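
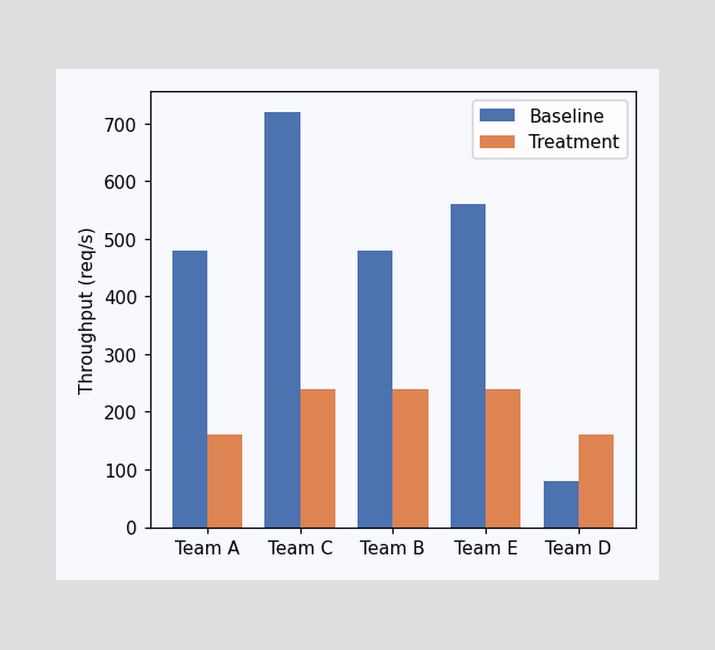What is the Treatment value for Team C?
240req/s

The Treatment bar at Team C reaches 240req/s on the y-axis.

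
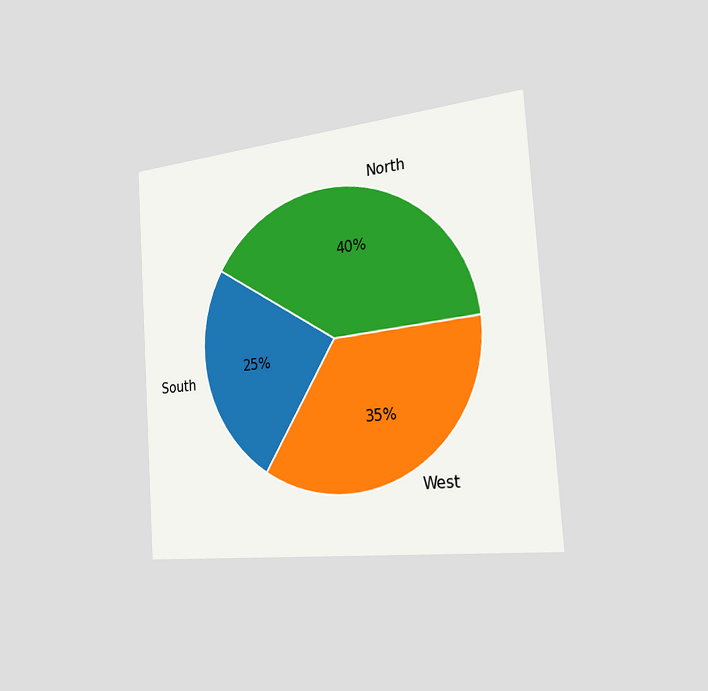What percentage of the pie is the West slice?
35%

The chart is tilted about 4° counter-clockwise and viewed slightly from the right. The West slice takes up 35% of the pie.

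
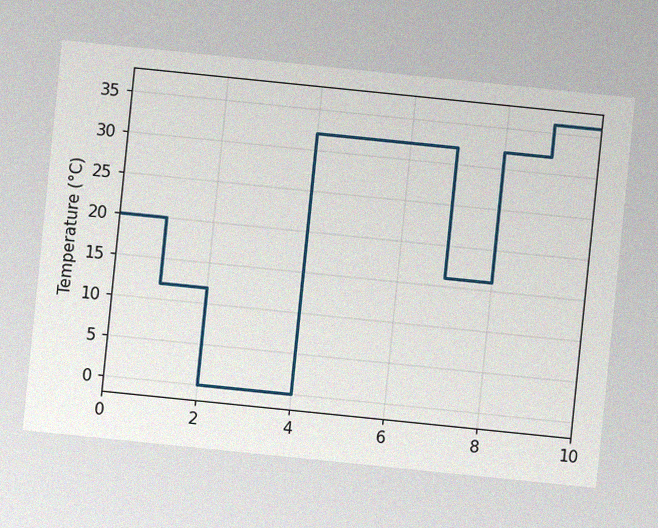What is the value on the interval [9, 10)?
36°C

The chart is tilted about 6° clockwise, with some photo noise. On [9, 10) the step sits at 36°C.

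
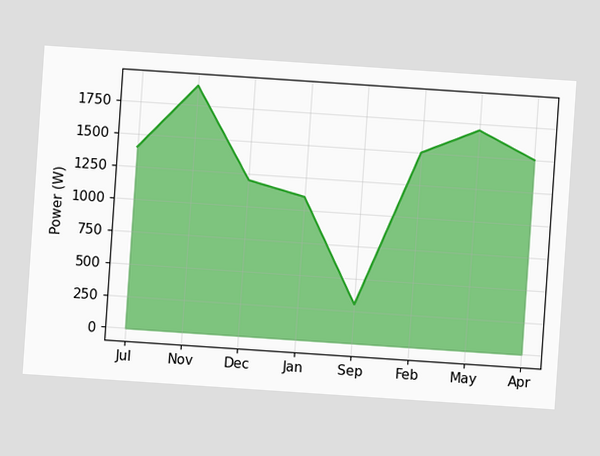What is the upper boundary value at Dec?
The chart is tilted about 4° clockwise. At Dec the upper boundary is at 1200W.

1200W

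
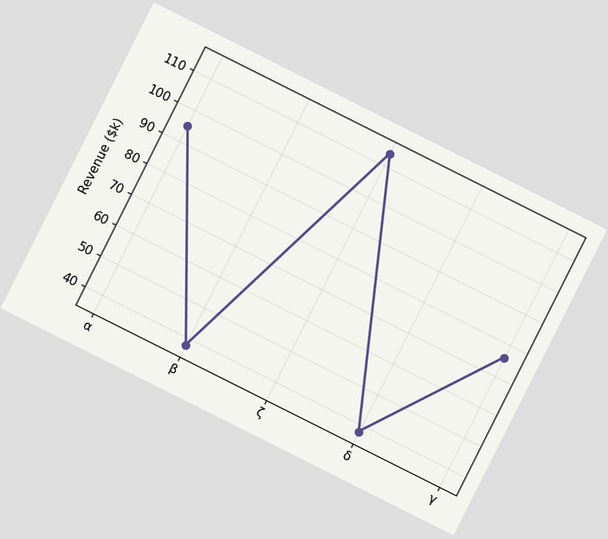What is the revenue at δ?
$38k

The chart is tilted about 27° clockwise. At δ, the line is at $38k.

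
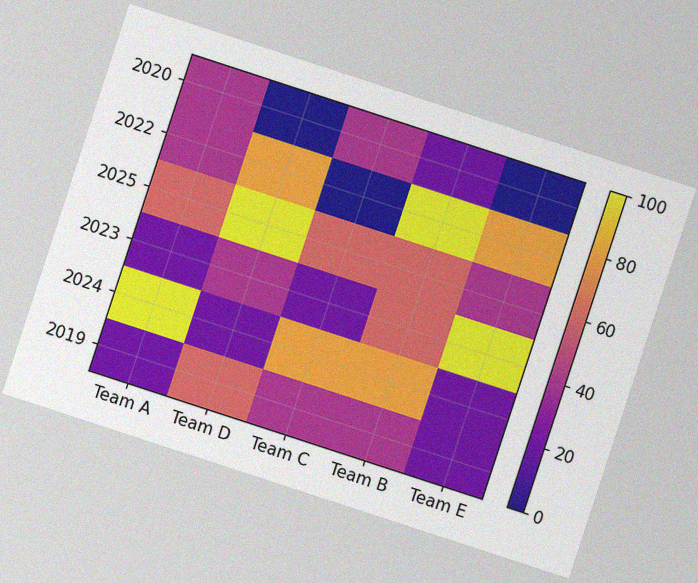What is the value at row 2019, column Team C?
The chart is tilted about 18° clockwise, with some photo noise. Matching cell (2019, Team C) against the colorbar gives 40.

40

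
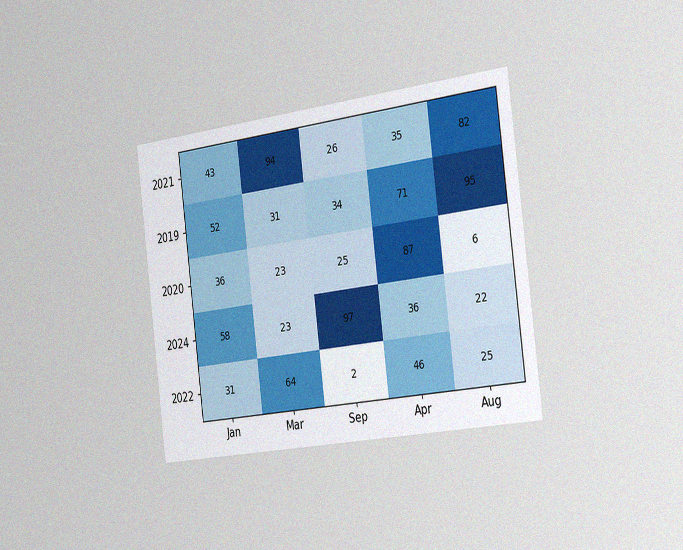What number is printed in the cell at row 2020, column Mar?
23

The chart is tilted about 7° counter-clockwise and viewed slightly from the right, with some photo noise. The (2020, Mar) cell reads 23.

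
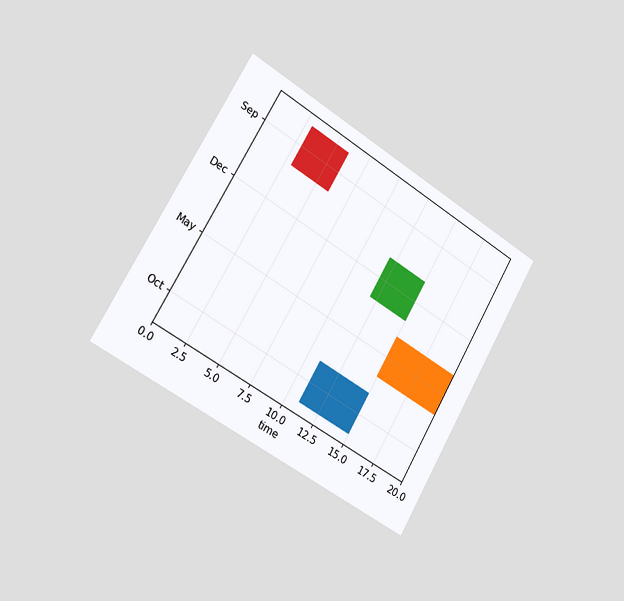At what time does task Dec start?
12

The chart is tilted about 30° clockwise and viewed slightly from the left. The Dec bar begins at t=12.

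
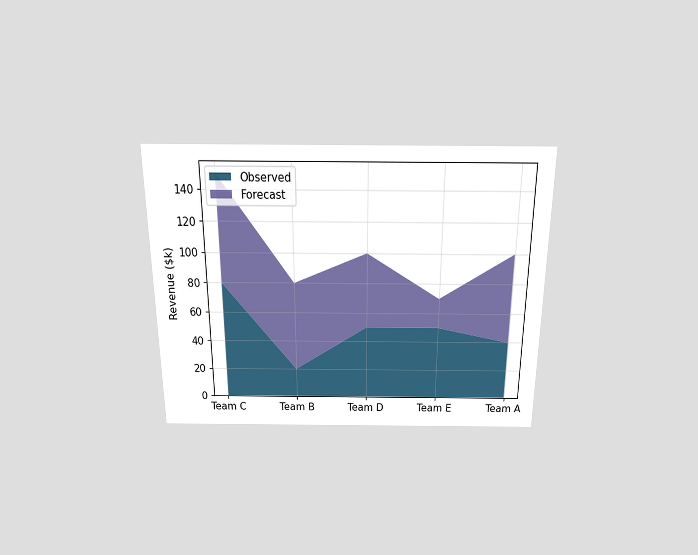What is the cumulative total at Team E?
$70k

The chart is viewed slightly from above. The stacked total at Team E reaches $70k.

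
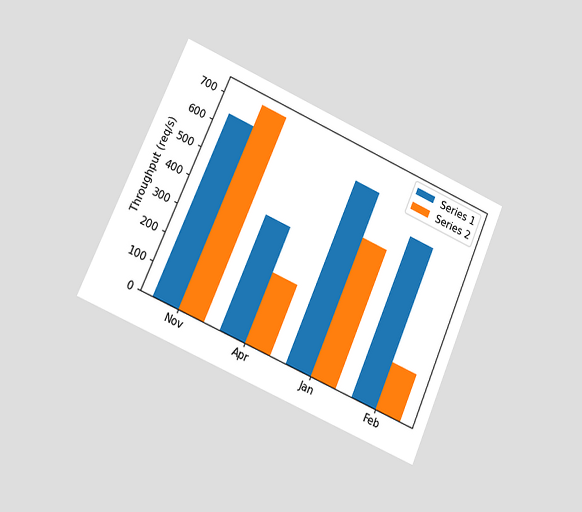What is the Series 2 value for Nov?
720req/s

The chart is tilted about 24° clockwise and viewed at a slight angle. The Series 2 bar at Nov reaches 720req/s on the y-axis.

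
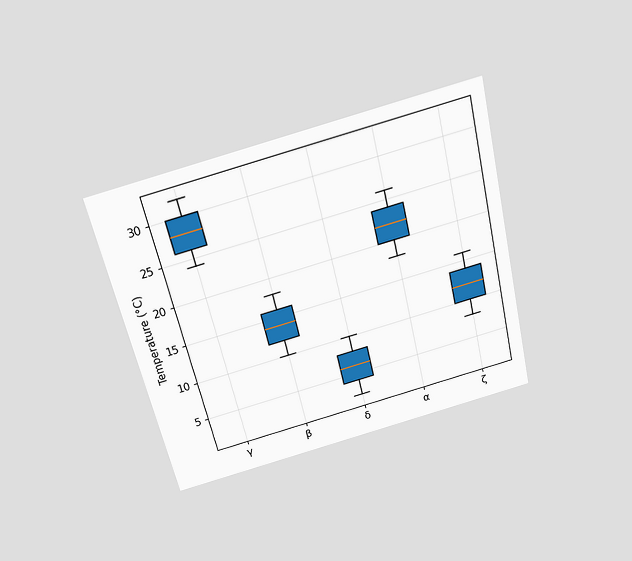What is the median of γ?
The chart is tilted about 13° counter-clockwise and viewed slightly from above. The median line in the γ box sits at 28°C.

28°C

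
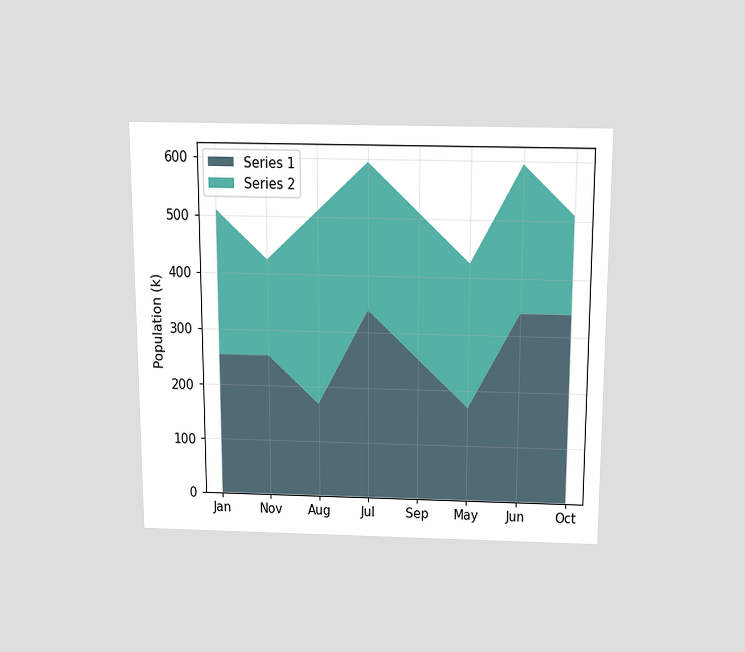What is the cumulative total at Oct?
510k

The chart is viewed slightly from above. The stacked total at Oct reaches 510k.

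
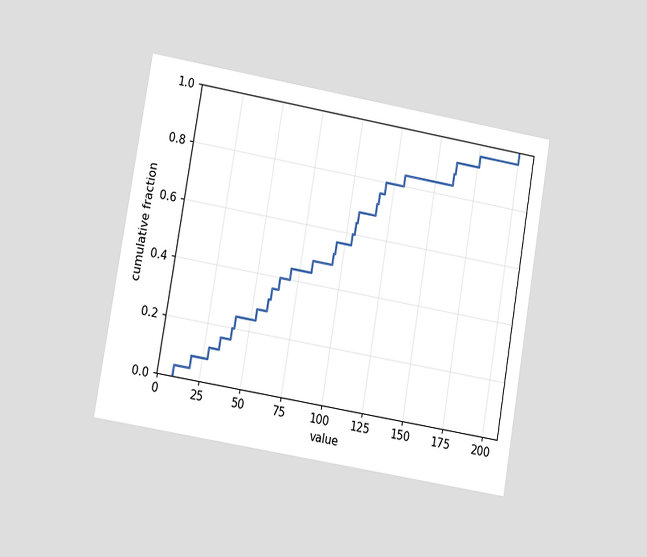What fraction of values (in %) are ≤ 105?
64%

The chart is tilted about 10° clockwise and viewed at a slight angle. At x=105 the ECDF step is at 64%.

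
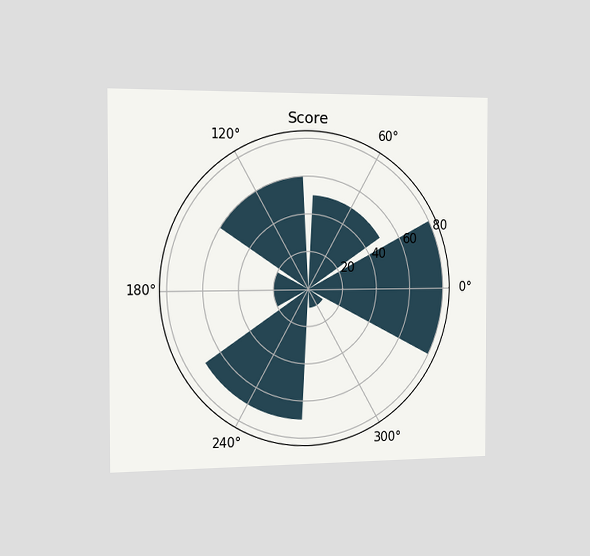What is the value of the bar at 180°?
The chart is viewed slightly from the left. The bar at 180° reaches 20 on the radial axis.

20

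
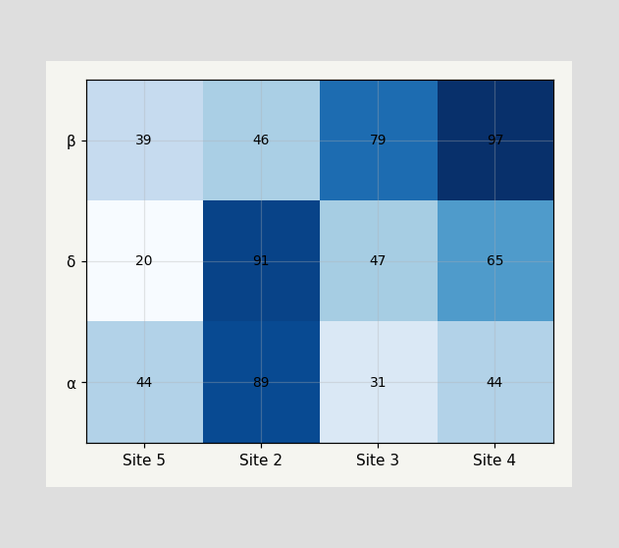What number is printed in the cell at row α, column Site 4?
44

The (α, Site 4) cell reads 44.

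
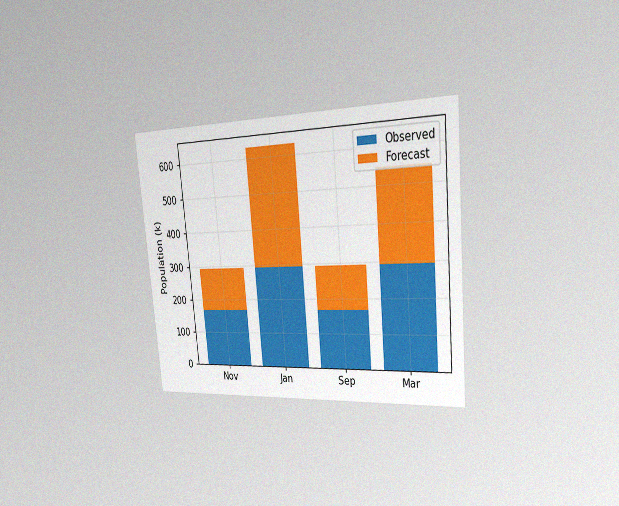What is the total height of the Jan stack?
630k

The chart is tilted about 5° counter-clockwise and viewed slightly from the right, with some photo noise. The Jan stack's top reaches 630k on the y-axis.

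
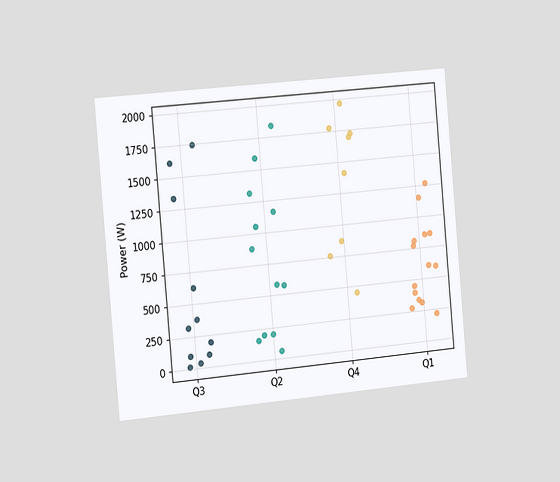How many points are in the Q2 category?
12

The chart is tilted about 5° counter-clockwise and viewed slightly from the left. Counting the markers in the Q2 column gives 12.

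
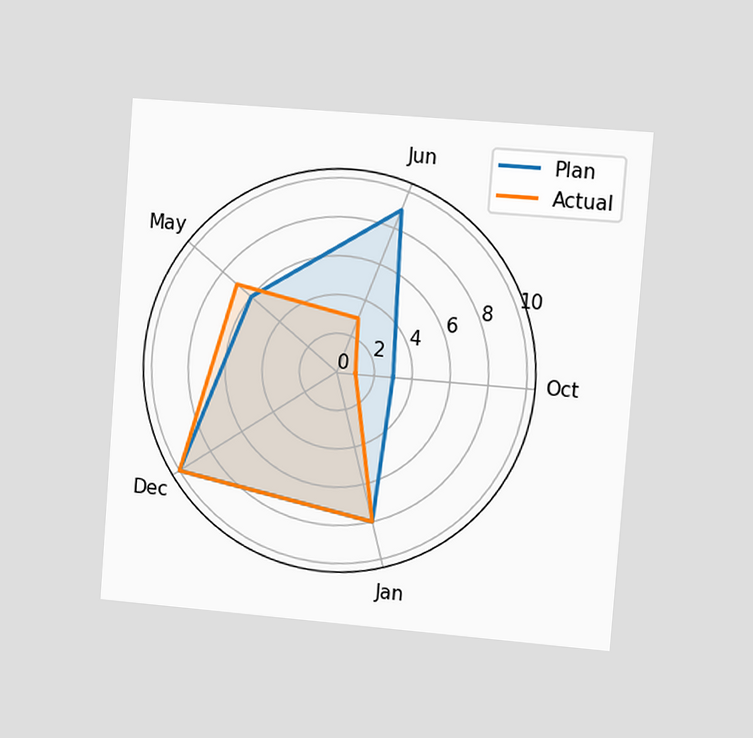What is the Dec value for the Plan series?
10

The chart is tilted about 4° clockwise and viewed slightly from the right. On the Dec axis, Plan reaches 10.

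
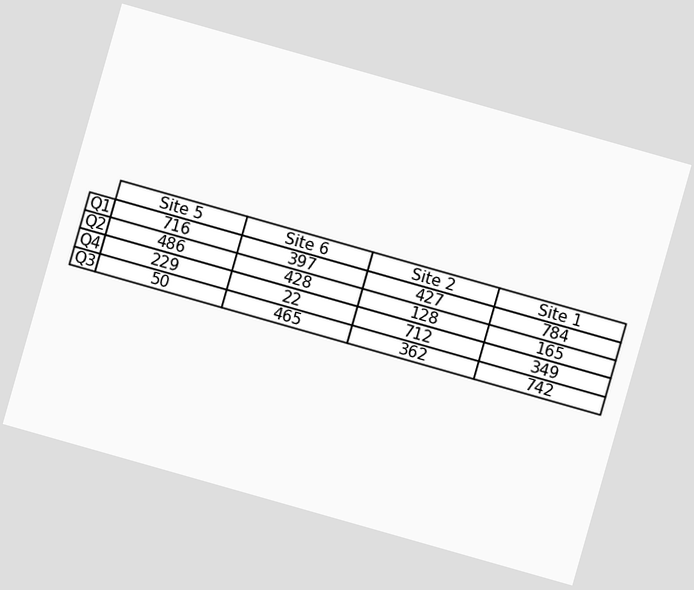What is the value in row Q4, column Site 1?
The chart is tilted about 16° clockwise. The (Q4, Site 1) cell reads 349.

349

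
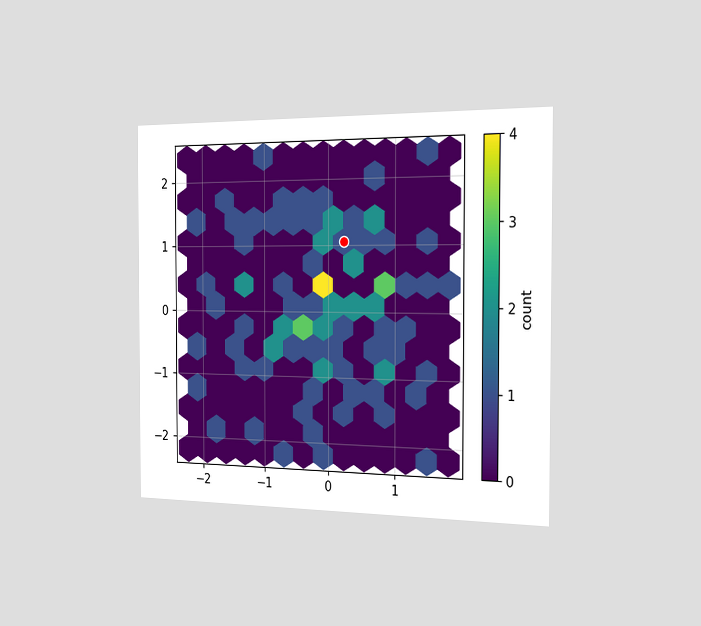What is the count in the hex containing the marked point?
1

The chart is viewed slightly from the right. The marked hex reads 1 on the colorbar.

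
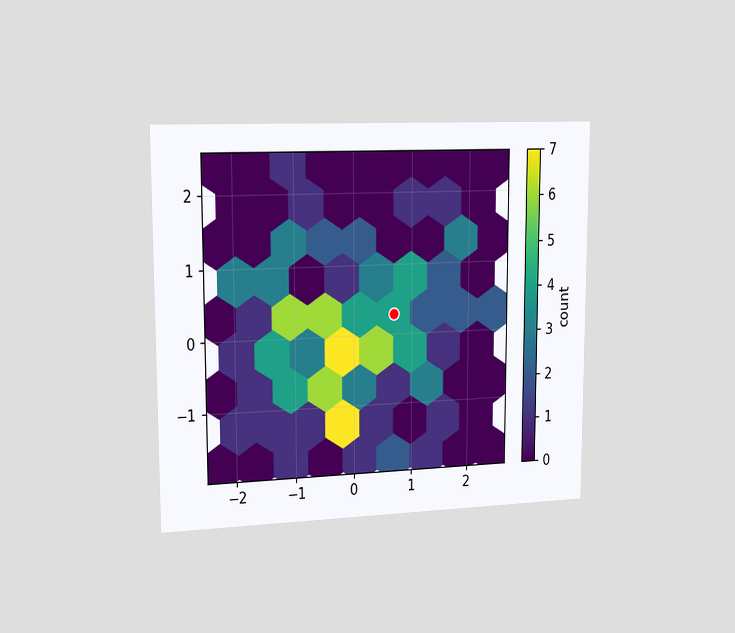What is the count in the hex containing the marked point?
The chart is viewed slightly from the left. The marked hex reads 4 on the colorbar.

4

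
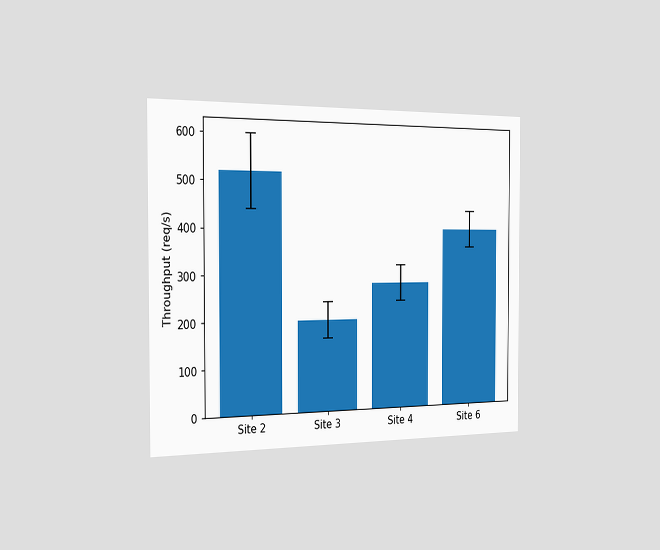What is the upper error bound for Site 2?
The chart is viewed slightly from the left. The Site 2 bar's upper whisker reaches 600req/s.

600req/s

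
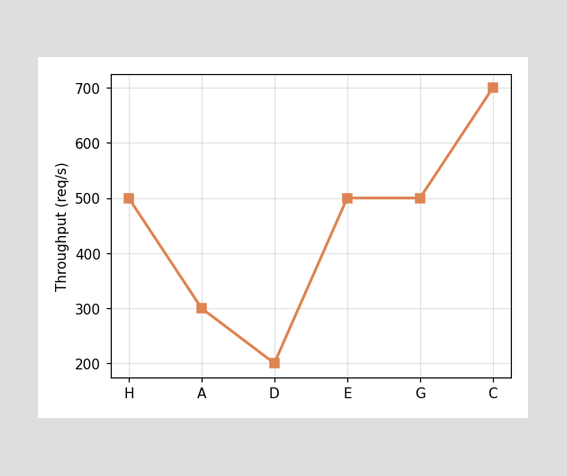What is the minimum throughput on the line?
The lowest point is at D, and reading across to the y-axis gives 200req/s.

200req/s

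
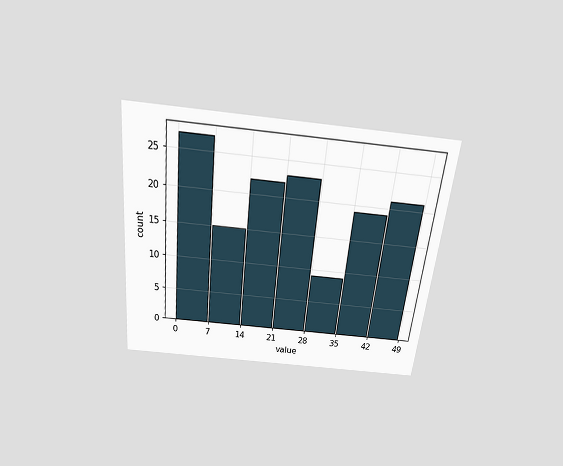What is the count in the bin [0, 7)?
27

The chart is tilted about 6° clockwise and viewed slightly from above. The [0, 7) bin has height 27.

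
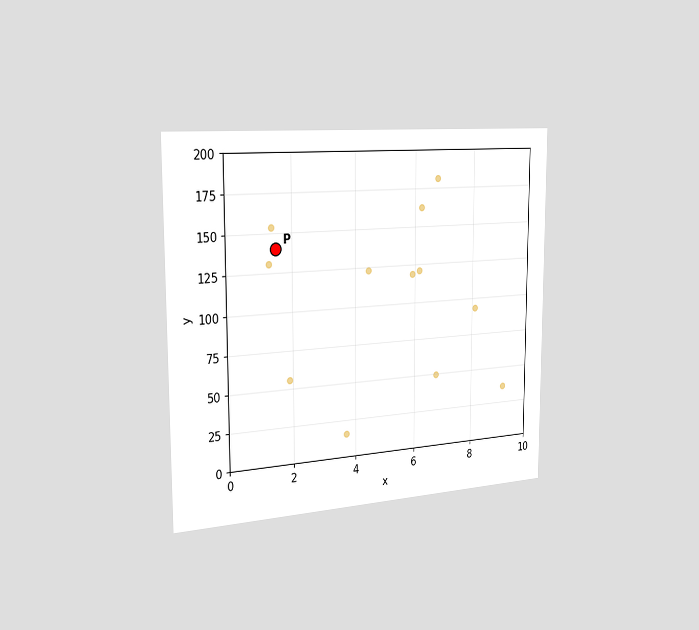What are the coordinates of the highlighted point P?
The chart is viewed slightly from the left. Following the gridlines from P to each axis, P sits at (1.5, 140).

(1.5, 140)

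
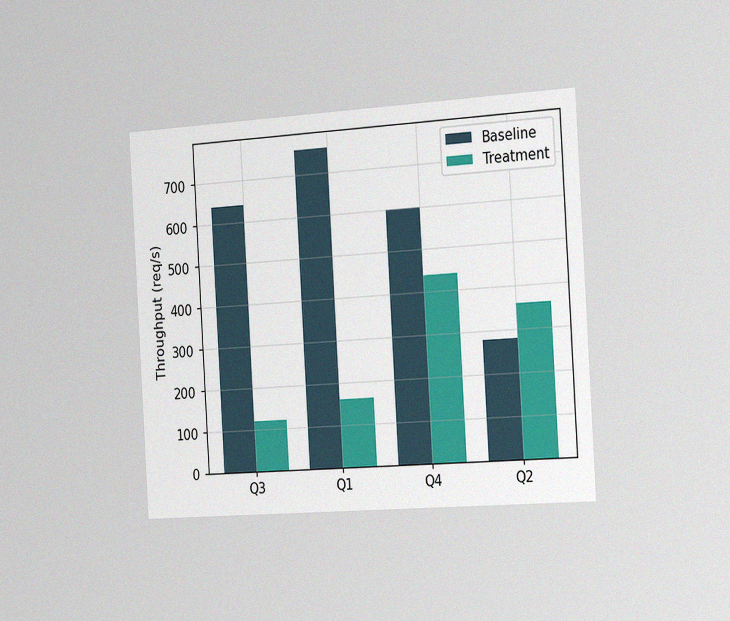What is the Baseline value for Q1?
760req/s

The chart is tilted about 3° counter-clockwise and viewed slightly from the right, with some photo noise. The Baseline bar at Q1 reaches 760req/s on the y-axis.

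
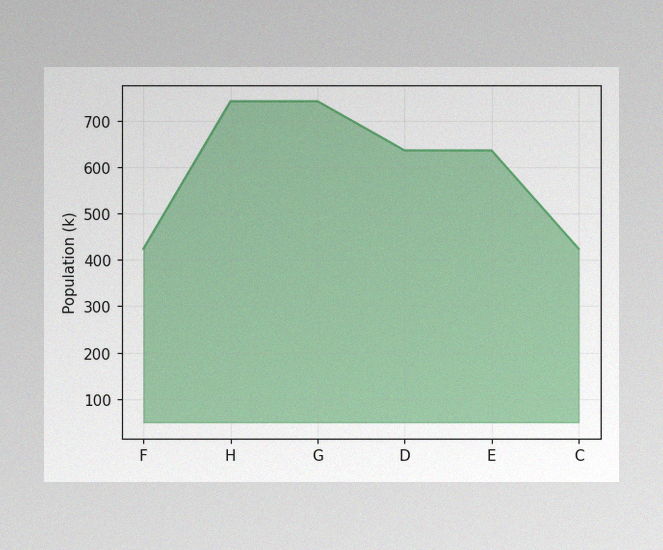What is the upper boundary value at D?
636k

The image has some photo noise and uneven lighting. At D the upper boundary is at 636k.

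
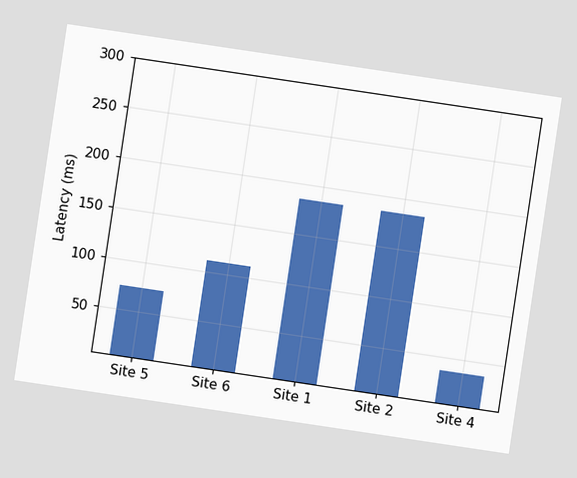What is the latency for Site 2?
The chart is tilted about 8° clockwise. Reading along the chart's y-axis, the Site 2 bar reaches 185ms.

185ms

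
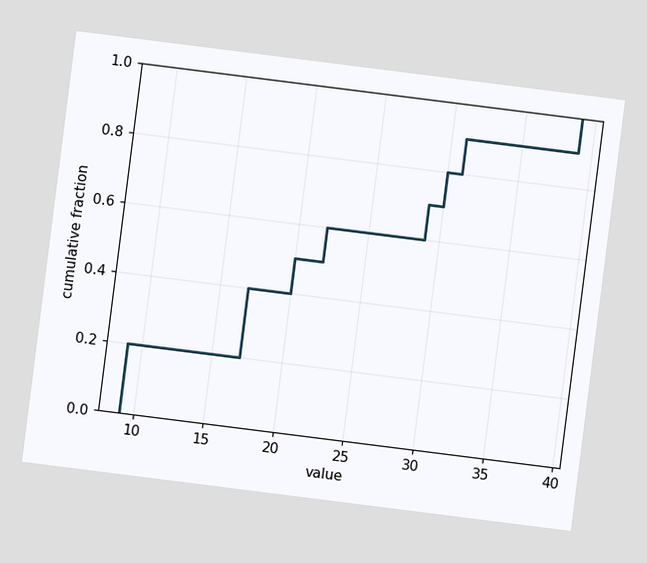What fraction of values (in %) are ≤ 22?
60%

The chart is tilted about 7° clockwise. At x=22 the ECDF step is at 60%.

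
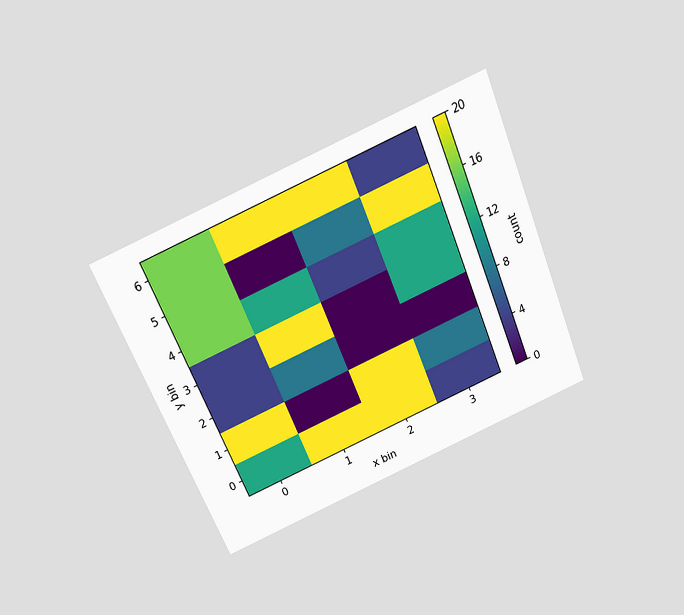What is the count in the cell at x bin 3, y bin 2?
0

The chart is tilted about 23° counter-clockwise and viewed slightly from above. Matching the cell (3, 2) against the colorbar gives 0.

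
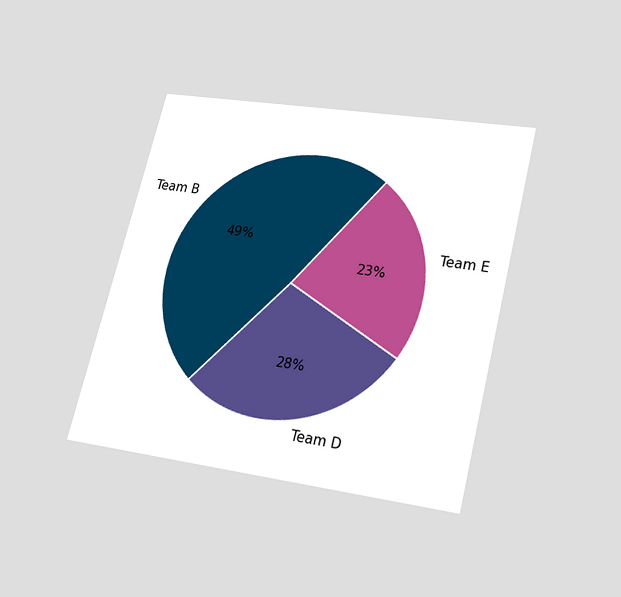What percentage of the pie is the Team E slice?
The chart is tilted about 14° clockwise and viewed slightly from below. The Team E slice takes up 23% of the pie.

23%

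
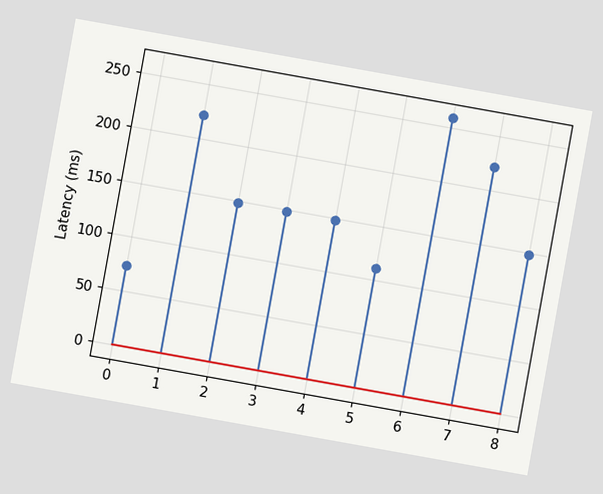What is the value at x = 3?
148ms

The chart is tilted about 10° clockwise. The stem at x=3 reaches 148ms.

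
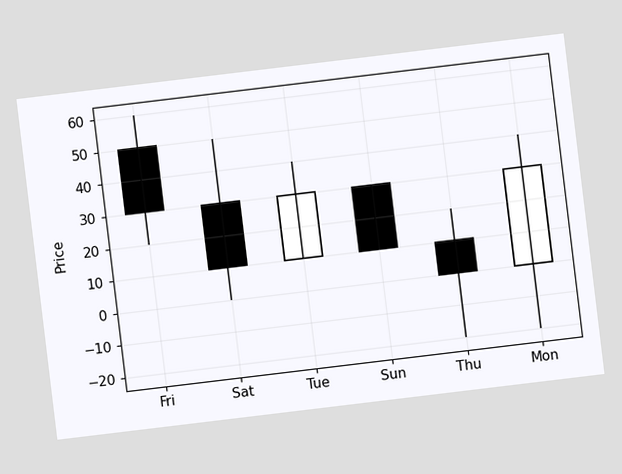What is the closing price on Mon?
30

The chart is tilted about 7° counter-clockwise. The Mon candle closes at 30.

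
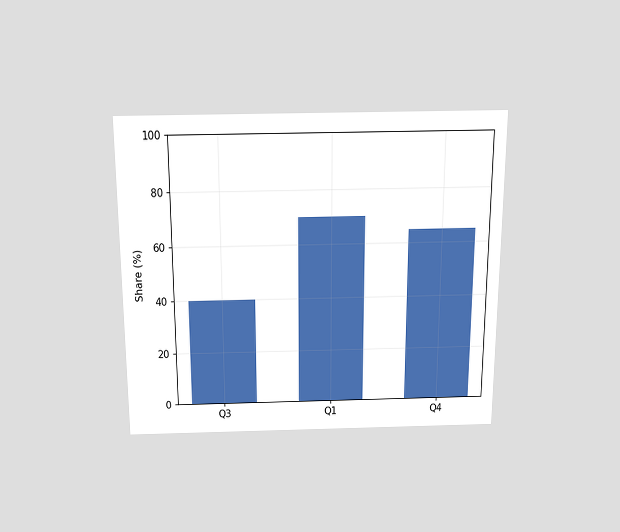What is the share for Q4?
65%

The chart is viewed slightly from above. Reading along the chart's y-axis, the Q4 bar reaches 65%.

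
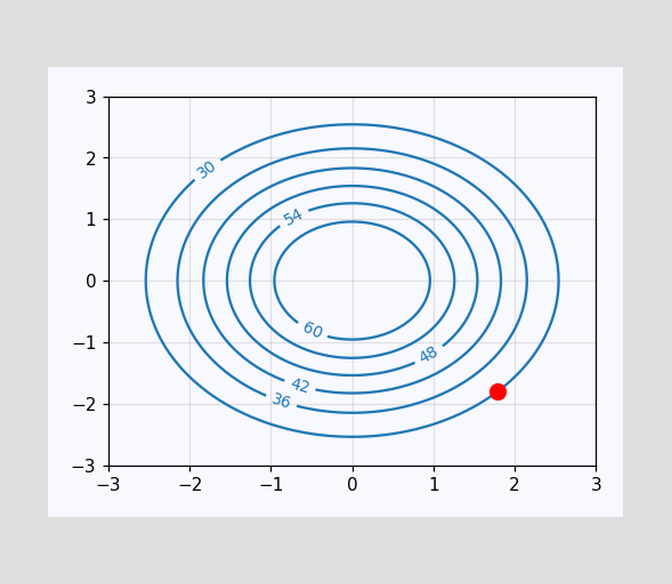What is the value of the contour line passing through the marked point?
The marked point sits on the contour labelled 30.

30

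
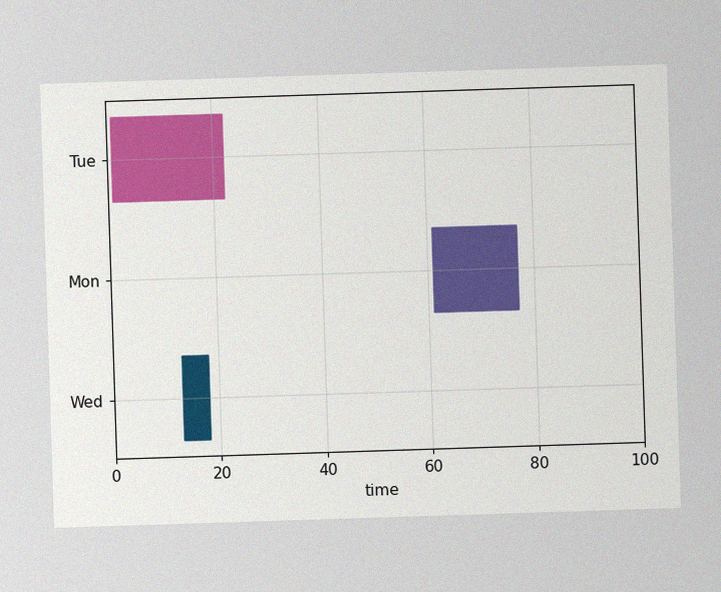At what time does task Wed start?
The image has some photo noise and uneven lighting. The Wed bar begins at t=13.

13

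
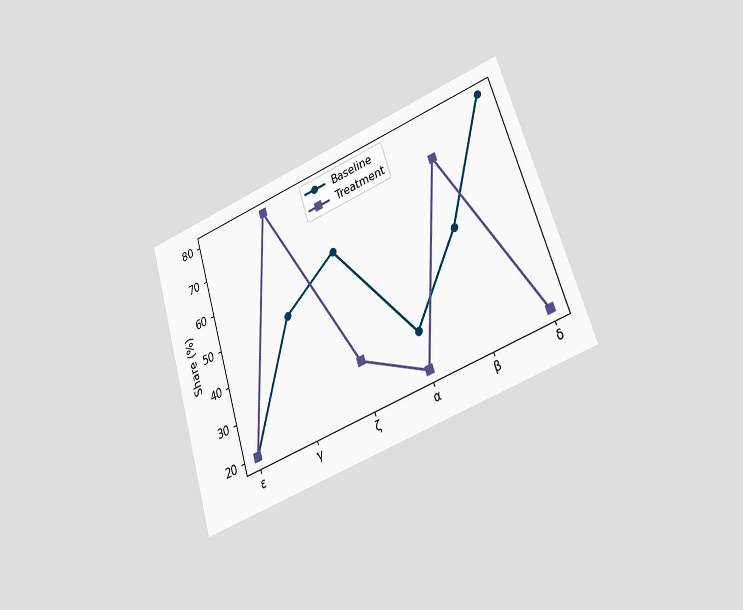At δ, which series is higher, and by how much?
Baseline, by 60%

The chart is tilted about 18° counter-clockwise and viewed at a slight angle. At δ, Baseline sits above the other line by 60%.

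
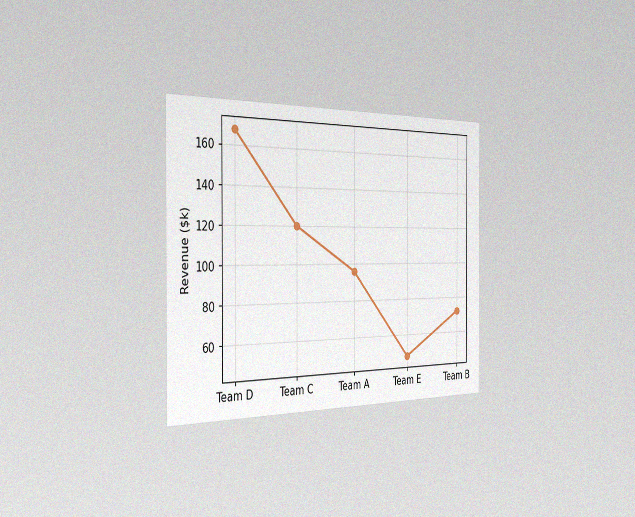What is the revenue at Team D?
The chart is viewed slightly from the left, with some photo noise. At Team D, the line is at $168k.

$168k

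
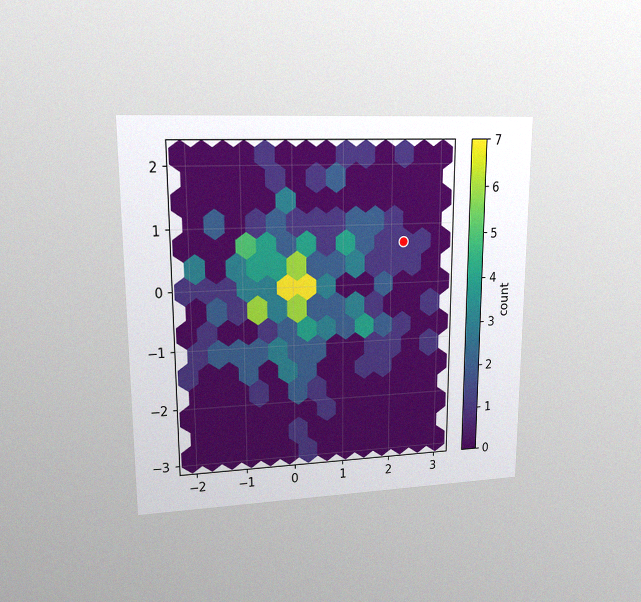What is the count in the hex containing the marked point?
The chart is viewed at a slight angle, with some photo noise. The marked hex reads 1 on the colorbar.

1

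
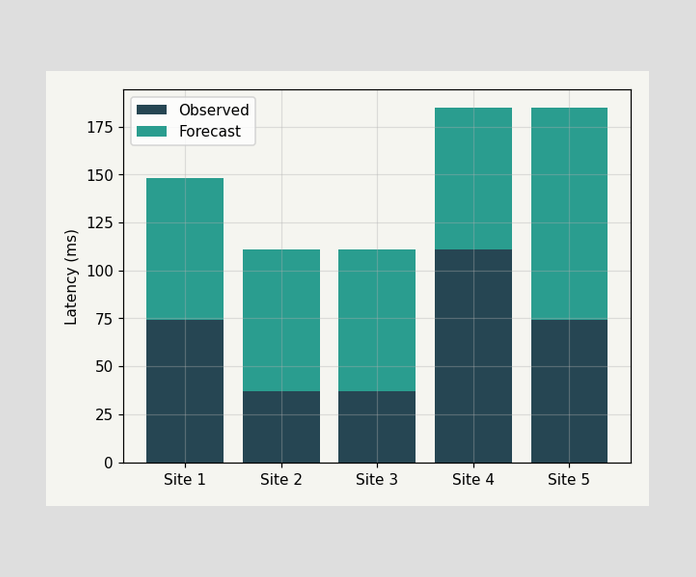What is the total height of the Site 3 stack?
The Site 3 stack's top reaches 111ms on the y-axis.

111ms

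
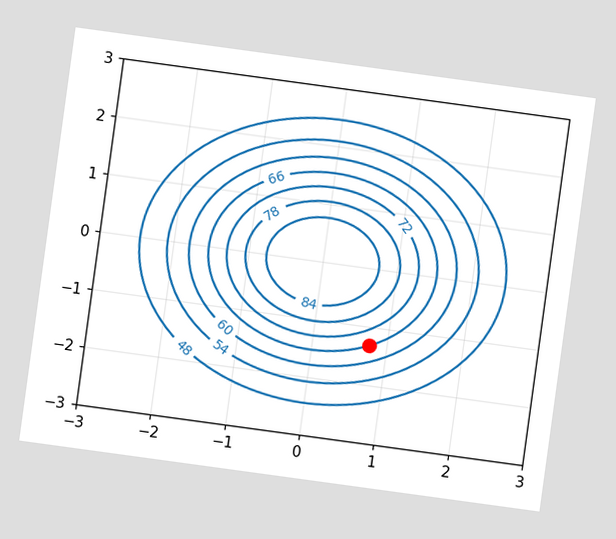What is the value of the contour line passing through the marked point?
The chart is tilted about 8° clockwise. The marked point sits on the contour labelled 66.

66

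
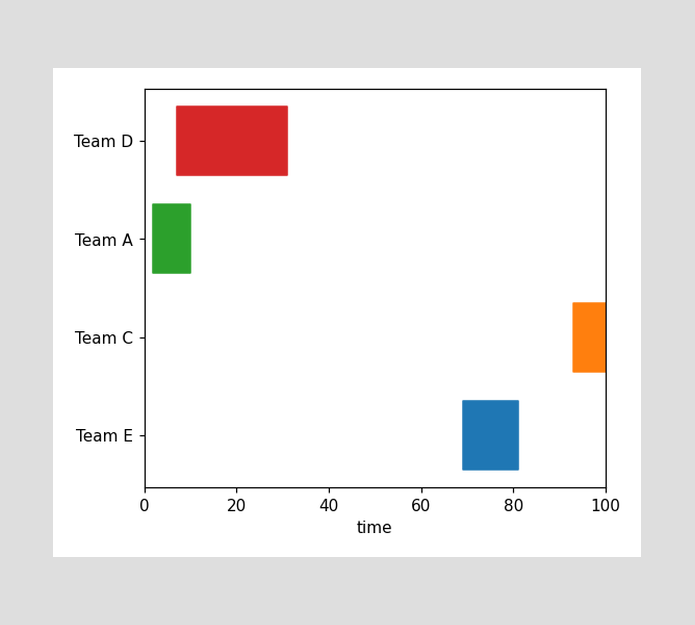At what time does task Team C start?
93

The Team C bar begins at t=93.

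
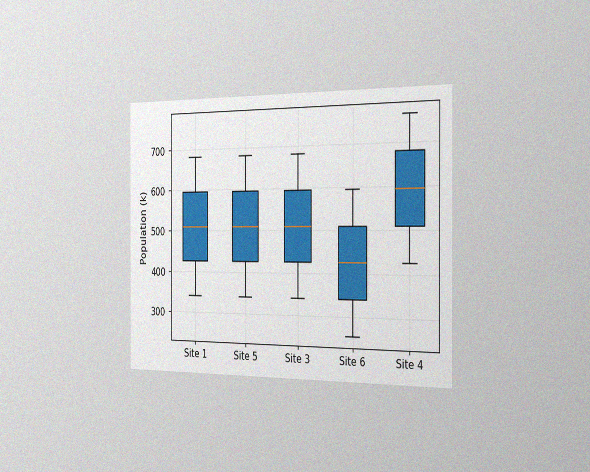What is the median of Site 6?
The chart is viewed slightly from the right, with some photo noise. The median line in the Site 6 box sits at 425k.

425k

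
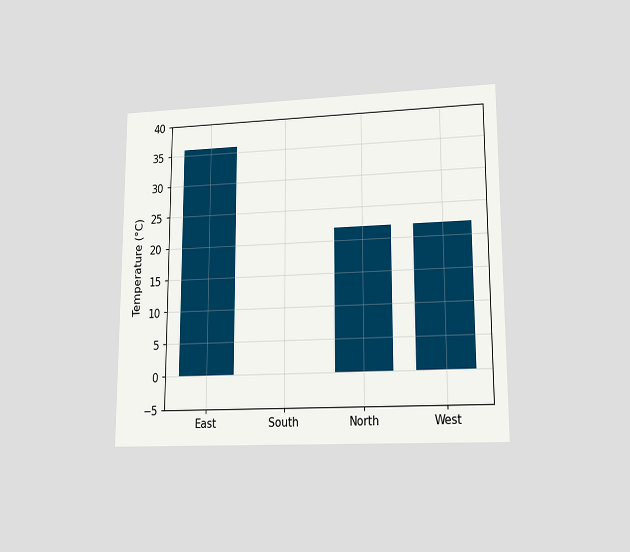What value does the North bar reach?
The chart is viewed at a slight angle. Reading along the chart's y-axis, the North bar reaches 22°C.

22°C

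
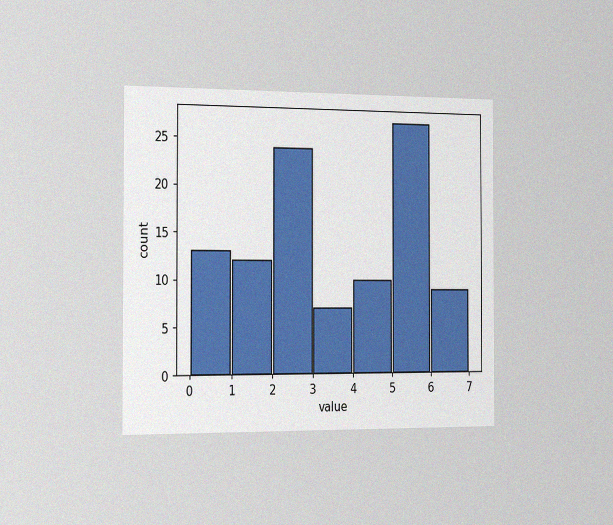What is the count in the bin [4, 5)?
10

The chart is viewed slightly from the left, with some photo noise. The [4, 5) bin has height 10.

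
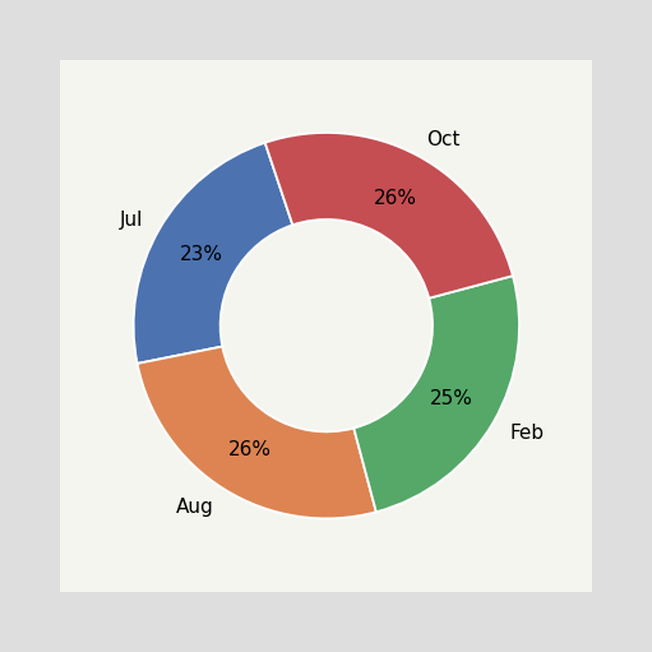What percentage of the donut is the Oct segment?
26%

The Oct segment takes up 26% of the ring.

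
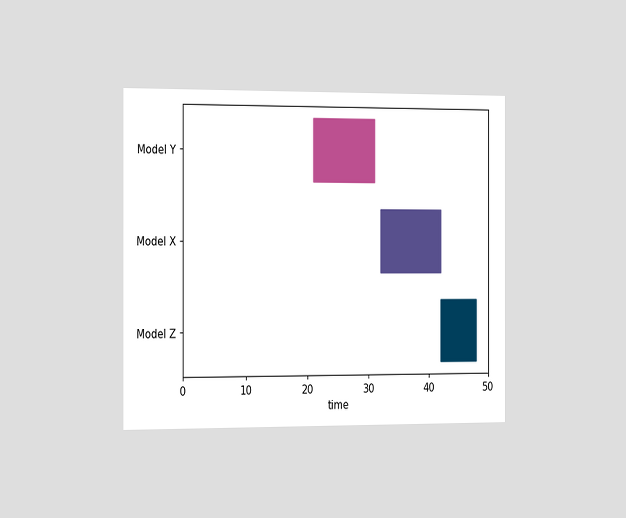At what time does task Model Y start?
The chart is viewed slightly from the left. The Model Y bar begins at t=21.

21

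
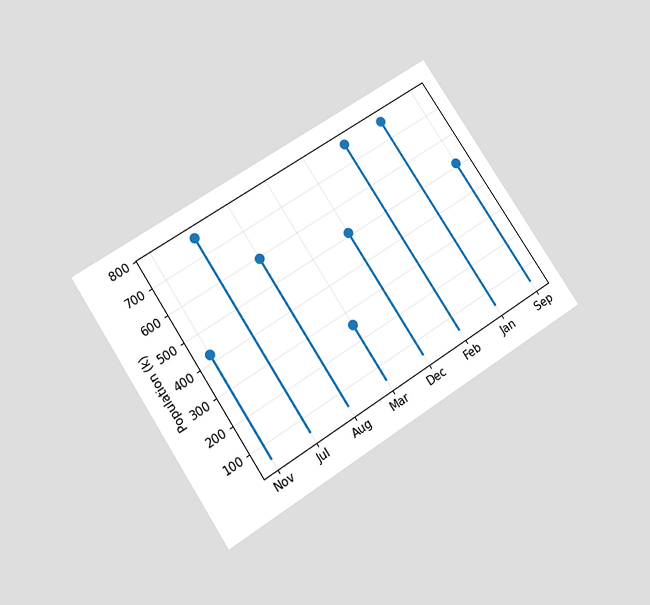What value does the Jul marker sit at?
The chart is tilted about 33° counter-clockwise and viewed slightly from below. The Jul marker sits at 765k.

765k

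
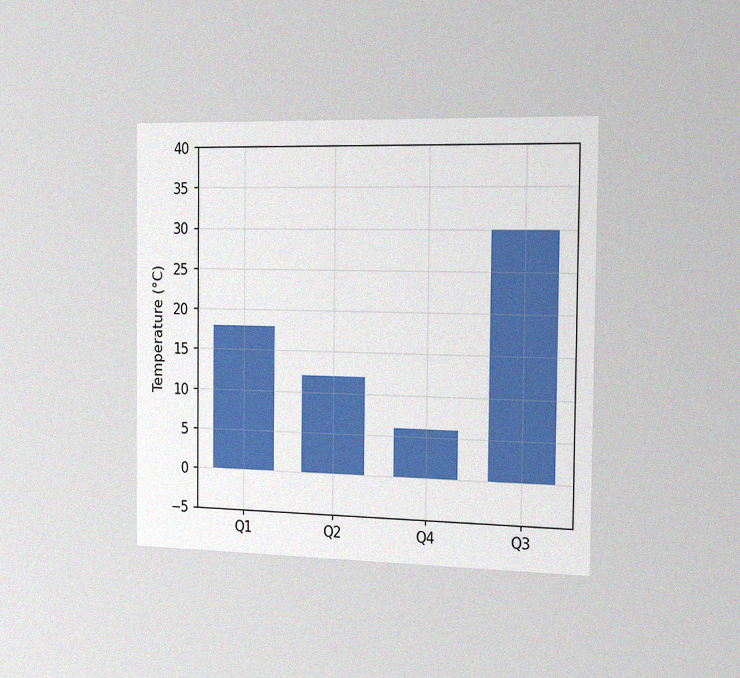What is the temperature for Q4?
The chart is viewed slightly from the right, with some photo noise. Reading along the chart's y-axis, the Q4 bar reaches 6°C.

6°C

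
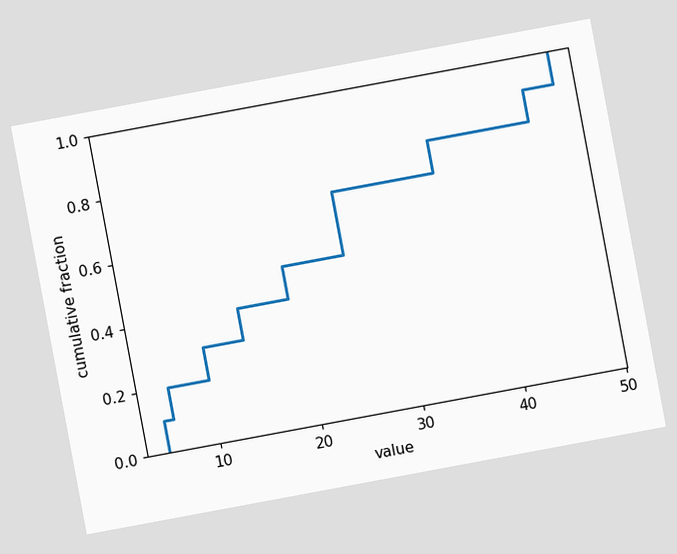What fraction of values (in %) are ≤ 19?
50%

The chart is tilted about 11° counter-clockwise. At x=19 the ECDF step is at 50%.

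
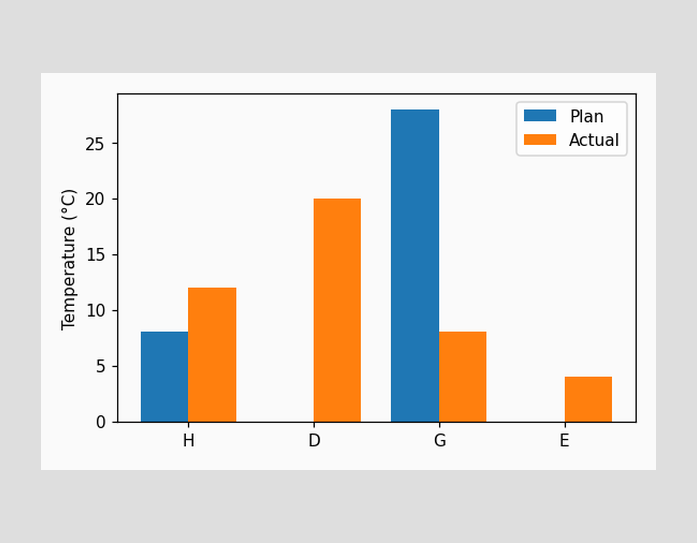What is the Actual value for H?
12°C

The Actual bar at H reaches 12°C on the y-axis.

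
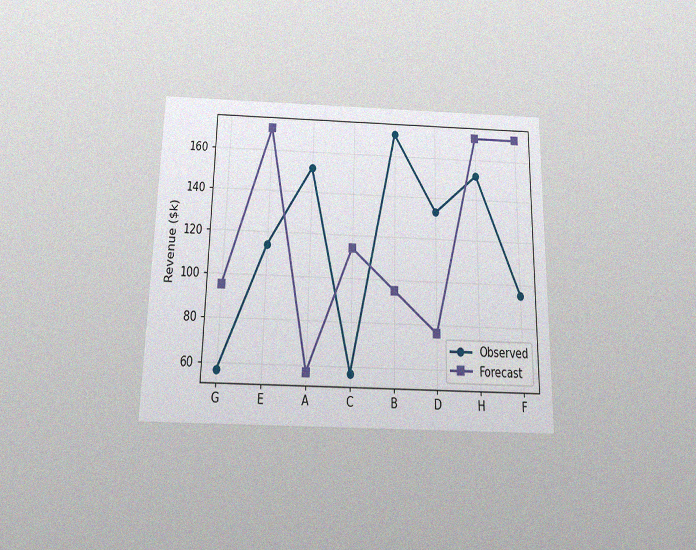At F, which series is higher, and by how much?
The chart is viewed slightly from below, with some photo noise. At F, Forecast sits above the other line by $76k.

Forecast, by $76k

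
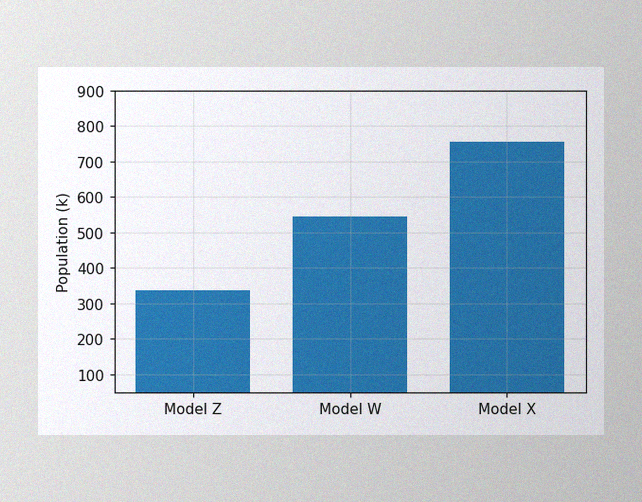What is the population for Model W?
The image has some photo noise and uneven lighting. Reading along the chart's y-axis, the Model W bar reaches 546k.

546k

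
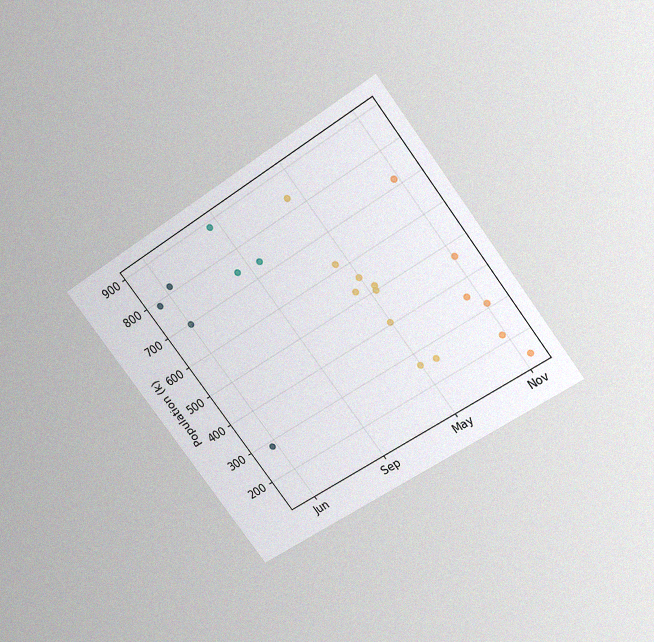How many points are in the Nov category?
The chart is tilted about 37° counter-clockwise and viewed slightly from above, with some photo noise. Counting the markers in the Nov column gives 6.

6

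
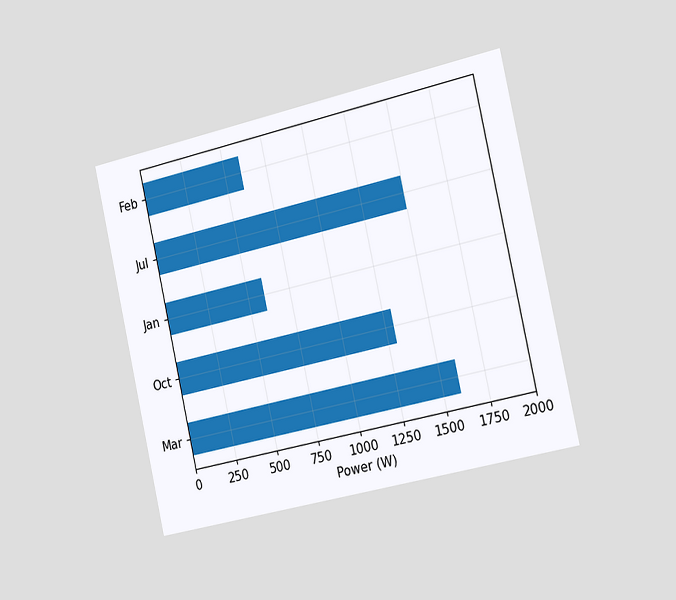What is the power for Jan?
600W

The chart is tilted about 13° counter-clockwise and viewed slightly from the right. Reading along the chart's x-axis, the Jan bar reaches 600W.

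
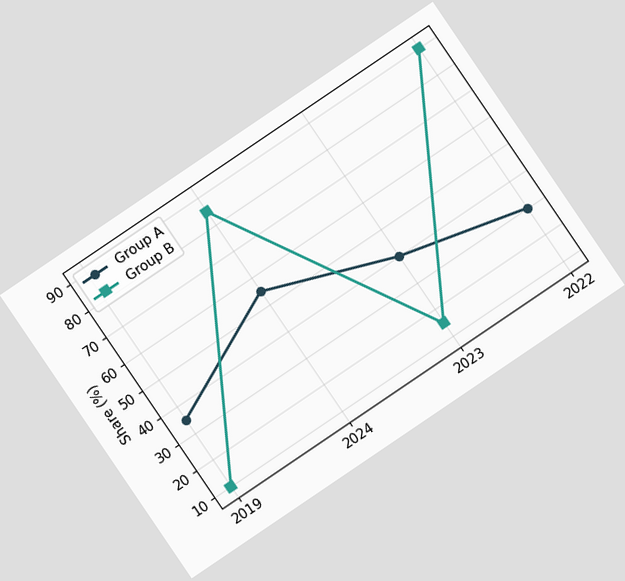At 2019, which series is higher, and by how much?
The chart is tilted about 34° counter-clockwise. At 2019, Group A sits above the other line by 25%.

Group A, by 25%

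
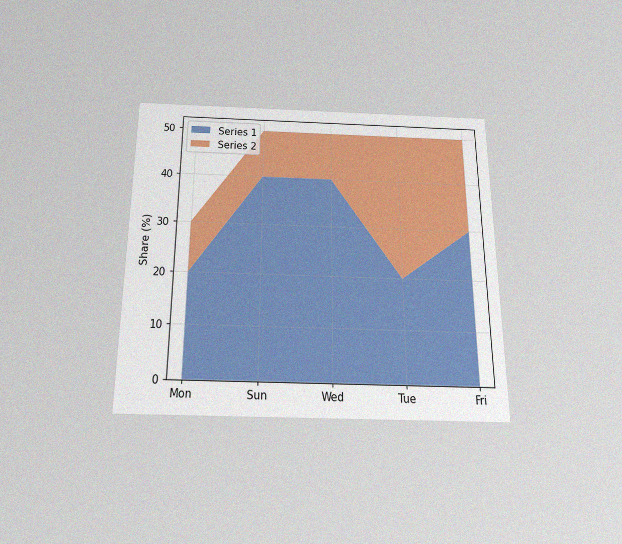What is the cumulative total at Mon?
The chart is viewed slightly from below, with some photo noise. The stacked total at Mon reaches 30%.

30%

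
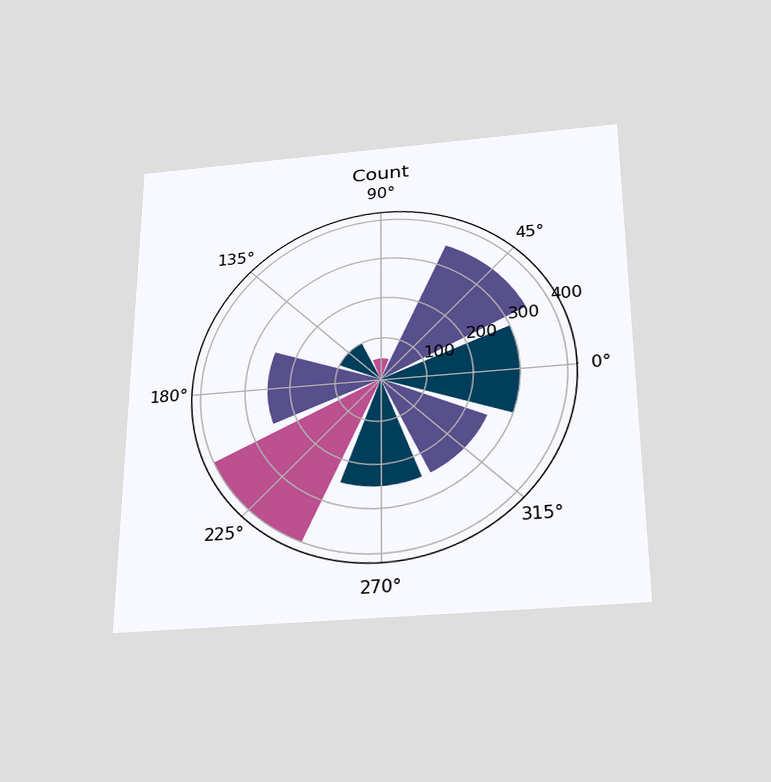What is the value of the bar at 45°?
350

The chart is viewed slightly from below. The bar at 45° reaches 350 on the radial axis.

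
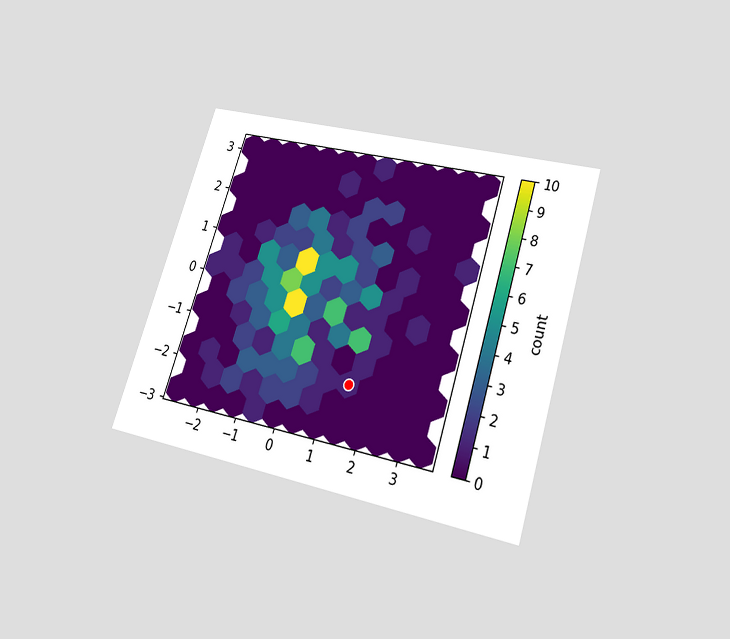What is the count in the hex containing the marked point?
The chart is tilted about 17° clockwise and viewed slightly from below. The marked hex reads 1 on the colorbar.

1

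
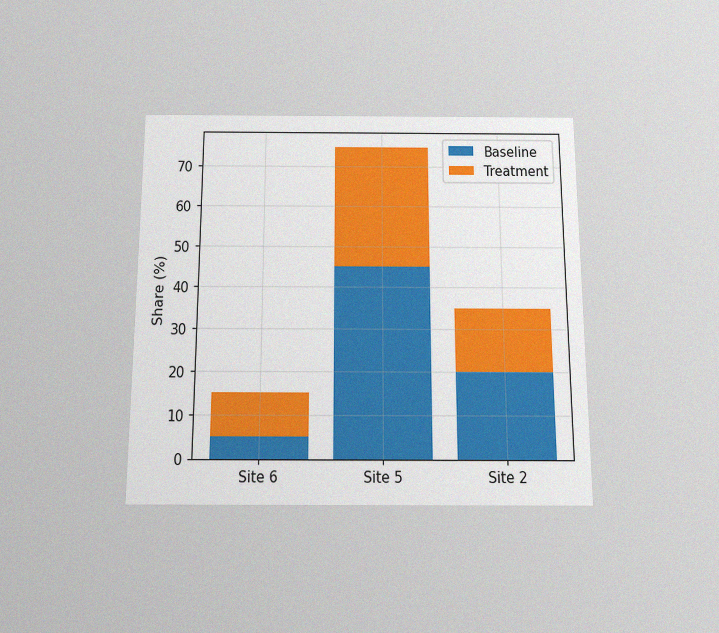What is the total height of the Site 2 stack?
The chart is viewed slightly from below, with some photo noise. The Site 2 stack's top reaches 35% on the y-axis.

35%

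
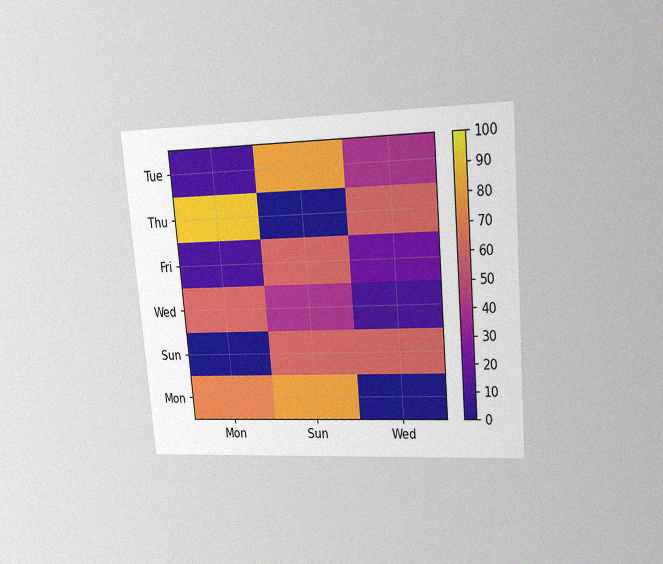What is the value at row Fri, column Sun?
60

The chart is tilted about 5° counter-clockwise and viewed at a slight angle, with some photo noise. Matching cell (Fri, Sun) against the colorbar gives 60.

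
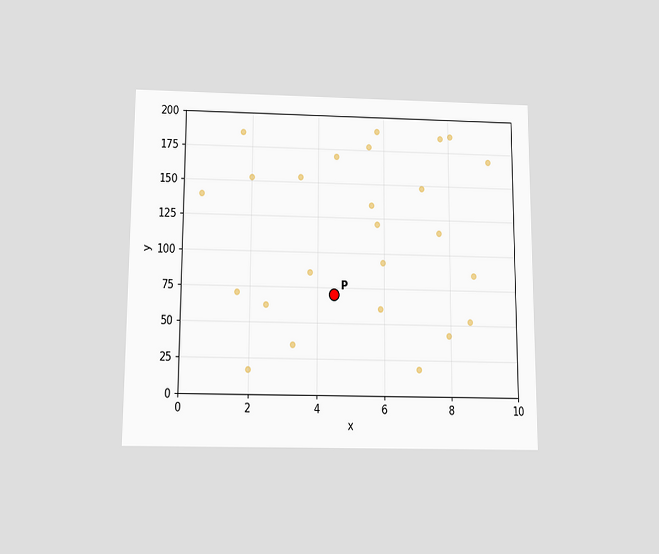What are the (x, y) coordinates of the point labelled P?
The chart is viewed slightly from below. Following the gridlines from P to each axis, P sits at (4.5, 70).

(4.5, 70)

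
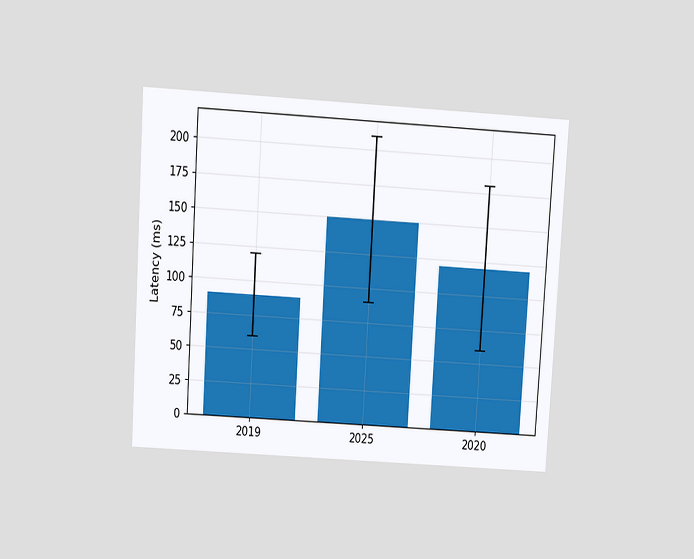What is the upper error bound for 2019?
The chart is tilted about 3° clockwise and viewed slightly from above. The 2019 bar's upper whisker reaches 120ms.

120ms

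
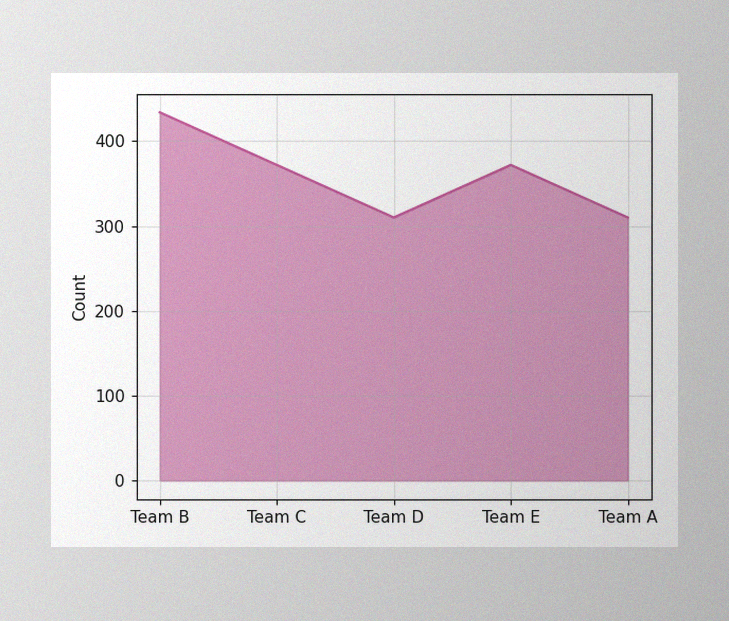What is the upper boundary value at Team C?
372

The image has some photo noise and uneven lighting. At Team C the upper boundary is at 372.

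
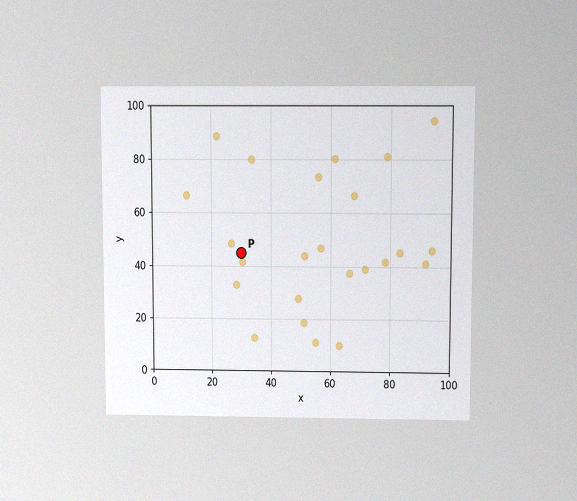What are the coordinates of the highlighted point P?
The chart is viewed slightly from above, with some photo noise. Following the gridlines from P to each axis, P sits at (30, 45).

(30, 45)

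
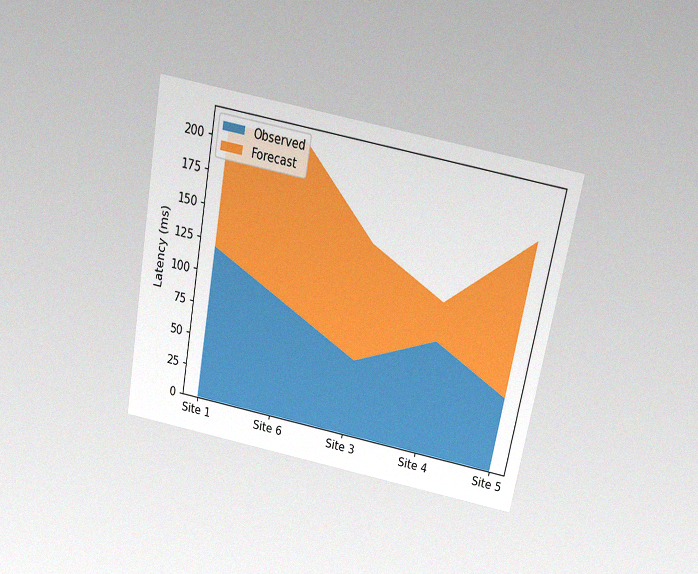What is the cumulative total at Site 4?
The chart is tilted about 11° clockwise and viewed slightly from above, with some photo noise. The stacked total at Site 4 reaches 120ms.

120ms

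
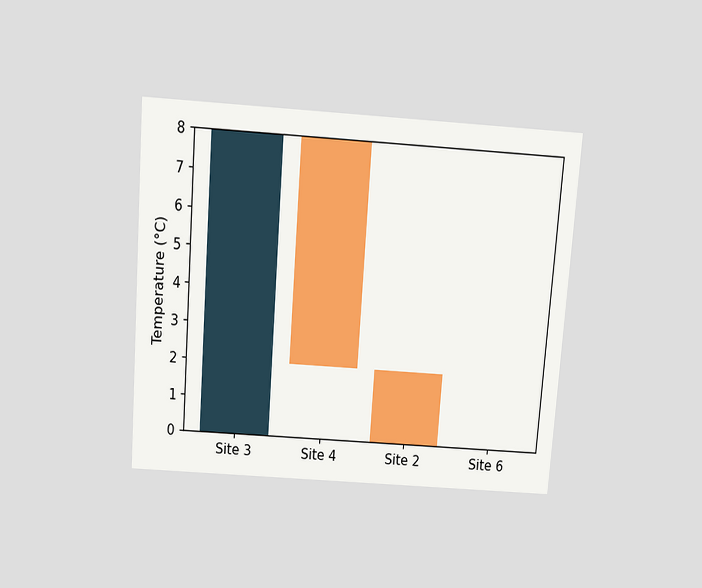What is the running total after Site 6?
The chart is tilted about 4° clockwise and viewed slightly from above. After Site 6 the running total reaches 0°C.

0°C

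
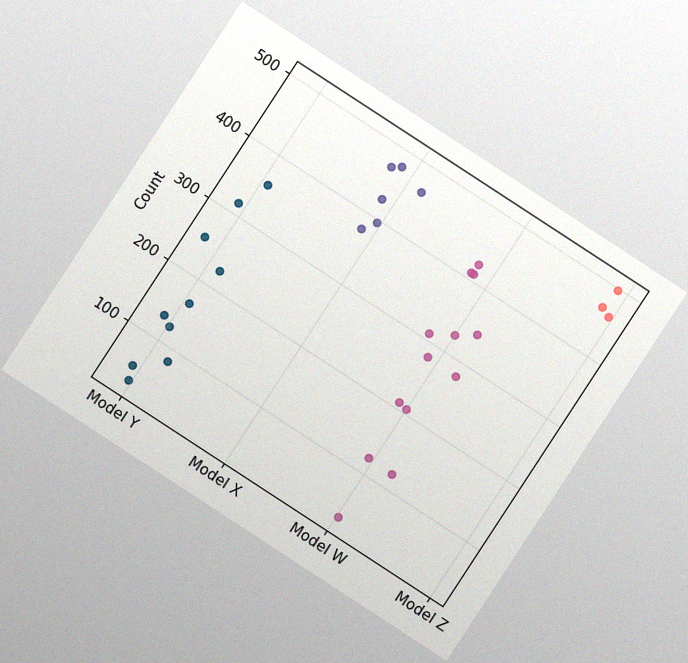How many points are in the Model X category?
The chart is tilted about 33° clockwise, with some photo noise. Counting the markers in the Model X column gives 6.

6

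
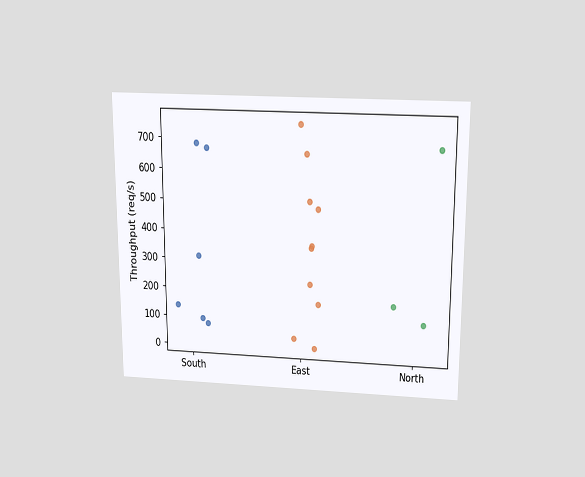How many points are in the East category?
The chart is viewed slightly from above. Counting the markers in the East column gives 10.

10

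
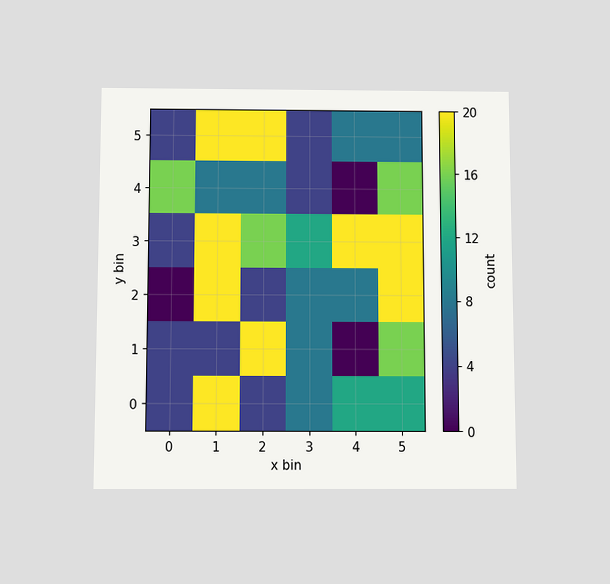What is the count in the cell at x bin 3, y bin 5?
4

The chart is viewed slightly from below. Matching the cell (3, 5) against the colorbar gives 4.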